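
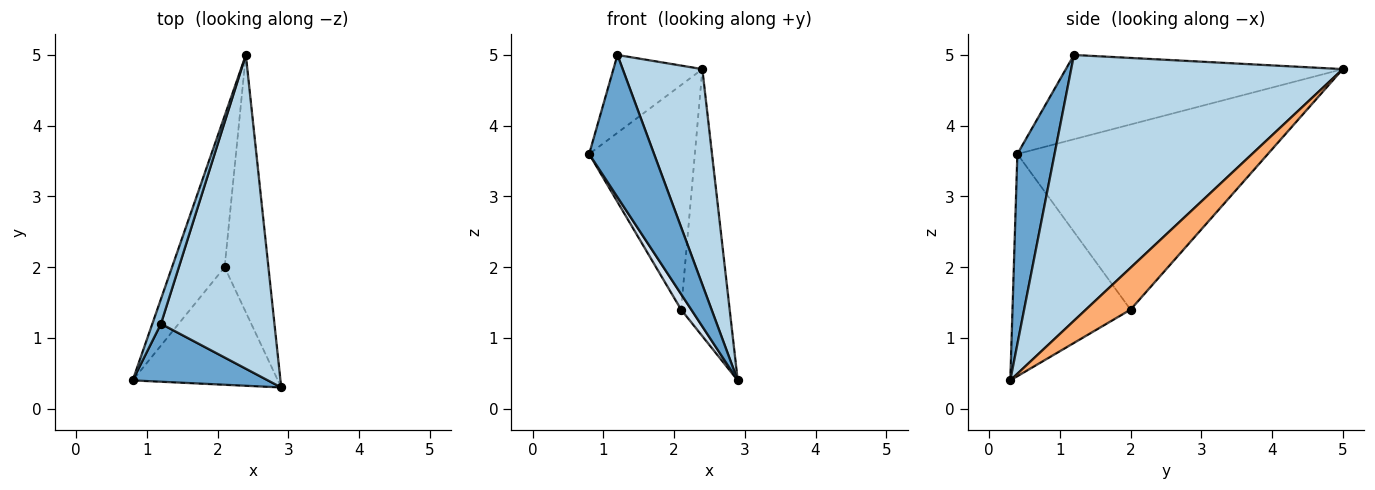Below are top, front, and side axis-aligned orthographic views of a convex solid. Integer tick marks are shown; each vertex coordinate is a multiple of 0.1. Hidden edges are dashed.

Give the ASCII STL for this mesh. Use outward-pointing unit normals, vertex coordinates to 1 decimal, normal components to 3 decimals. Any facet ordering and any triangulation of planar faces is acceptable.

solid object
 facet normal 0.469 -0.818 0.333
  outer loop
   vertex 1.2 1.2 5.0
   vertex 0.8 0.4 3.6
   vertex 2.9 0.3 0.4
  endloop
 endfacet
 facet normal -0.948 0.304 0.097
  outer loop
   vertex 1.2 1.2 5.0
   vertex 2.4 5.0 4.8
   vertex 0.8 0.4 3.6
  endloop
 endfacet
 facet normal 0.888 -0.260 0.379
  outer loop
   vertex 1.2 1.2 5.0
   vertex 2.9 0.3 0.4
   vertex 2.4 5.0 4.8
  endloop
 endfacet
 facet normal -0.835 -0.072 -0.546
  outer loop
   vertex 2.1 2.0 1.4
   vertex 2.9 0.3 0.4
   vertex 0.8 0.4 3.6
  endloop
 endfacet
 facet normal -0.891 0.376 -0.253
  outer loop
   vertex 2.1 2.0 1.4
   vertex 0.8 0.4 3.6
   vertex 2.4 5.0 4.8
  endloop
 endfacet
 facet normal 0.553 0.600 -0.578
  outer loop
   vertex 2.1 2.0 1.4
   vertex 2.4 5.0 4.8
   vertex 2.9 0.3 0.4
  endloop
 endfacet
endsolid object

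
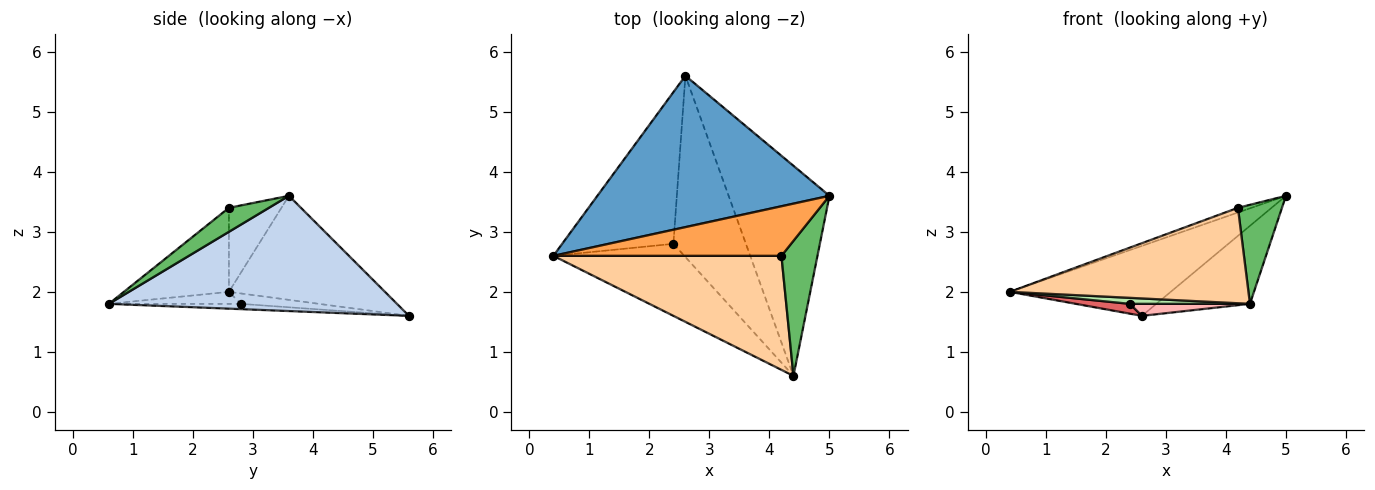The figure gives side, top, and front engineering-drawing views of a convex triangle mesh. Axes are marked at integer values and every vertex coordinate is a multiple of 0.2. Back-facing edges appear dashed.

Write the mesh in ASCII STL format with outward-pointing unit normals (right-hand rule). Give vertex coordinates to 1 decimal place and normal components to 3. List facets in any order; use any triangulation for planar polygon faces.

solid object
 facet normal -0.377 0.389 0.841
  outer loop
   vertex 2.6 5.6 1.6
   vertex 0.4 2.6 2.0
   vertex 5.0 3.6 3.6
  endloop
 endfacet
 facet normal 0.731 0.238 -0.640
  outer loop
   vertex 2.6 5.6 1.6
   vertex 5.0 3.6 3.6
   vertex 4.4 0.6 1.8
  endloop
 endfacet
 facet normal -0.344 0.089 0.935
  outer loop
   vertex 4.2 2.6 3.4
   vertex 5.0 3.6 3.6
   vertex 0.4 2.6 2.0
  endloop
 endfacet
 facet normal -0.272 -0.618 0.738
  outer loop
   vertex 4.2 2.6 3.4
   vertex 0.4 2.6 2.0
   vertex 4.4 0.6 1.8
  endloop
 endfacet
 facet normal 0.474 -0.521 0.710
  outer loop
   vertex 4.2 2.6 3.4
   vertex 4.4 0.6 1.8
   vertex 5.0 3.6 3.6
  endloop
 endfacet
 facet normal -0.091 -0.083 -0.992
  outer loop
   vertex 2.4 2.8 1.8
   vertex 4.4 0.6 1.8
   vertex 0.4 2.6 2.0
  endloop
 endfacet
 facet normal -0.093 -0.064 -0.994
  outer loop
   vertex 2.4 2.8 1.8
   vertex 0.4 2.6 2.0
   vertex 2.6 5.6 1.6
  endloop
 endfacet
 facet normal -0.072 -0.066 -0.995
  outer loop
   vertex 2.4 2.8 1.8
   vertex 2.6 5.6 1.6
   vertex 4.4 0.6 1.8
  endloop
 endfacet
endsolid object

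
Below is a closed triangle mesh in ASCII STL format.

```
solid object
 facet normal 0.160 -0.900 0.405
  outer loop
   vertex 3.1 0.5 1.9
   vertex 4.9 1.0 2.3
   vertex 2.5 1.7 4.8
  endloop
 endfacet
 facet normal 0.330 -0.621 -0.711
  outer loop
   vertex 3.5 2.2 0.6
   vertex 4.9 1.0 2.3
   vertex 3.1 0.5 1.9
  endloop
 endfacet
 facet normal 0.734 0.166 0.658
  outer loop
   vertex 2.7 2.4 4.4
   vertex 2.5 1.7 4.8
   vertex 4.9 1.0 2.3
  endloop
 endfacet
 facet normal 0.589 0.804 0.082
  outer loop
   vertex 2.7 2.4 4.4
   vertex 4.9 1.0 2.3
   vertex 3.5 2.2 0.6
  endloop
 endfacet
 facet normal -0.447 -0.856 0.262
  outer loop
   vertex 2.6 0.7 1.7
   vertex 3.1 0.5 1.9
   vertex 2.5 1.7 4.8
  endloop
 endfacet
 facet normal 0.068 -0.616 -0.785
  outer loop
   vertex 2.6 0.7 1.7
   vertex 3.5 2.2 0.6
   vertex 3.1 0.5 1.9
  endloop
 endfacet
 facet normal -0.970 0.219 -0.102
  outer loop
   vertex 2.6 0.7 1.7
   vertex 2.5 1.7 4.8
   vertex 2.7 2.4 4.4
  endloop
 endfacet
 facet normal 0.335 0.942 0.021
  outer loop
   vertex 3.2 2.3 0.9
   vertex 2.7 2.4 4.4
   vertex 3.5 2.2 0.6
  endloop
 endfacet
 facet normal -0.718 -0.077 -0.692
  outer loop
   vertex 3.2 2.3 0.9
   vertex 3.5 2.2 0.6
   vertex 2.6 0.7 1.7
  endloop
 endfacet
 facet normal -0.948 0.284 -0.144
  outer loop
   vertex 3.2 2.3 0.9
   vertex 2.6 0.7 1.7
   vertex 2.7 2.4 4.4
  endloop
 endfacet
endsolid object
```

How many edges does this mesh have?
15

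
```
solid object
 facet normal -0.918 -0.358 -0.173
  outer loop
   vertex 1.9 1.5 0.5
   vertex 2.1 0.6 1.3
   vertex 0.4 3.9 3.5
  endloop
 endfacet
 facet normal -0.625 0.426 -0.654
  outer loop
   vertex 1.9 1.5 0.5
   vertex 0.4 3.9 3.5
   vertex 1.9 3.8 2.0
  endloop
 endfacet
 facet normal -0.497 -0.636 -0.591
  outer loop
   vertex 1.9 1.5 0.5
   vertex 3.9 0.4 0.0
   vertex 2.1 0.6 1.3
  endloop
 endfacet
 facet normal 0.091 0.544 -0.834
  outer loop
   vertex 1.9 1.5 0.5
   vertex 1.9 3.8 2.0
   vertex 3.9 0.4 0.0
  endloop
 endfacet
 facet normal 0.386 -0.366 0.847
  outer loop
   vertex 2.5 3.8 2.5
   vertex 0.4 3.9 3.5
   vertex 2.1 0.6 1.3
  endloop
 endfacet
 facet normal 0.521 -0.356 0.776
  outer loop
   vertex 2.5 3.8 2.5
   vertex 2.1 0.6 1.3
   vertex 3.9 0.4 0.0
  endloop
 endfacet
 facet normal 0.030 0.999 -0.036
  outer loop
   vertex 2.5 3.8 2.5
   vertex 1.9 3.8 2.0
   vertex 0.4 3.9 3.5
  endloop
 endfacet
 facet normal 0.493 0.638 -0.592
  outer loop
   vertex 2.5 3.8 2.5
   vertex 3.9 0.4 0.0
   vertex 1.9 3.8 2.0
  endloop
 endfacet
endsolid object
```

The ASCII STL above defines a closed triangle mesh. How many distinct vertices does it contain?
6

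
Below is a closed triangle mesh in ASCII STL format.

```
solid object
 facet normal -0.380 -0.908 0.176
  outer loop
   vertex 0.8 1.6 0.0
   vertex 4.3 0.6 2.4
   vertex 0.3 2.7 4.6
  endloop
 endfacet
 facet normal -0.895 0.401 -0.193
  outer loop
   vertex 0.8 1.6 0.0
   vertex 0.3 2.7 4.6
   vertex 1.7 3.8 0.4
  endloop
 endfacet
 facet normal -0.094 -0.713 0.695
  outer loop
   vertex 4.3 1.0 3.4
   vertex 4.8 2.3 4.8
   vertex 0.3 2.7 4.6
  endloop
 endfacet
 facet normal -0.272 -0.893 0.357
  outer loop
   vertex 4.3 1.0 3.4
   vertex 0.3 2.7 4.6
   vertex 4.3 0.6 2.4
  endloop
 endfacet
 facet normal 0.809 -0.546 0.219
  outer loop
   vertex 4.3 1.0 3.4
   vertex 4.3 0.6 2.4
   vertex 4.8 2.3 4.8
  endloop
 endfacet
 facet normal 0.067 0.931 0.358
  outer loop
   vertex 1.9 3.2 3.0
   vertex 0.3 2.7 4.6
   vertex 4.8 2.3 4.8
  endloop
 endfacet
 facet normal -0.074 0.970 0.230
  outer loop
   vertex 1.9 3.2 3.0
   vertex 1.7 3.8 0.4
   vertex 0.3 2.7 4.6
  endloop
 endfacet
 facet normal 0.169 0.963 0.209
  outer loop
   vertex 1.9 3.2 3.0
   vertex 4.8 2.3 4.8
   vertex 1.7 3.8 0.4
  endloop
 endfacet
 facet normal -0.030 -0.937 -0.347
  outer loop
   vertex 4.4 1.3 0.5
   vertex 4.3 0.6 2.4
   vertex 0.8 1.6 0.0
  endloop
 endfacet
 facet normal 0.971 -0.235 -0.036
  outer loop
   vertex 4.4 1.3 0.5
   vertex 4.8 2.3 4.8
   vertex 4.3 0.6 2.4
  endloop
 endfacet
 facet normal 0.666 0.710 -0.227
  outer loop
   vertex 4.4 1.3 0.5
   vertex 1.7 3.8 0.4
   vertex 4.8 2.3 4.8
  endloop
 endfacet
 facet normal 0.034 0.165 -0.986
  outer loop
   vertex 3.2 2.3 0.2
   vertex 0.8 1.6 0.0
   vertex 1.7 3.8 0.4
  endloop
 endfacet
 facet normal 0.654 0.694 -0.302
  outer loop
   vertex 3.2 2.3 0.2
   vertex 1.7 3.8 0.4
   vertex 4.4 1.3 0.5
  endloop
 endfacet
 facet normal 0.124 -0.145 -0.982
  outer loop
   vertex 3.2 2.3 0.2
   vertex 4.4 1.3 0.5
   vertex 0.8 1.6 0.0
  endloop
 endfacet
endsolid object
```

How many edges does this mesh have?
21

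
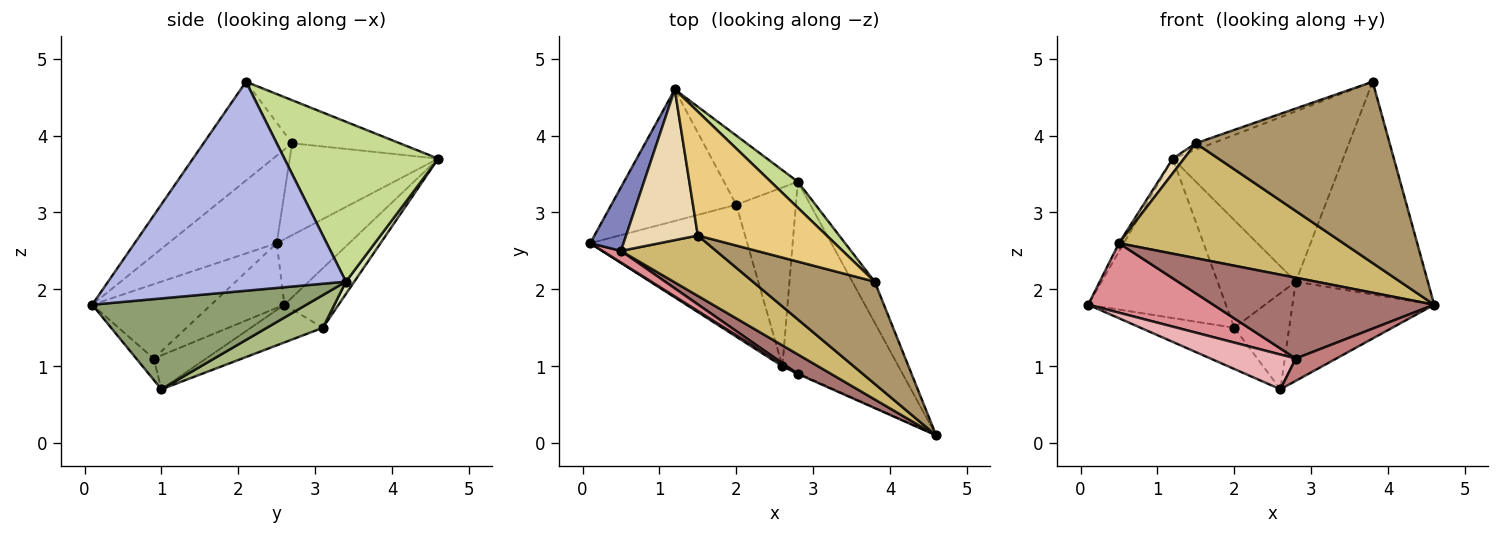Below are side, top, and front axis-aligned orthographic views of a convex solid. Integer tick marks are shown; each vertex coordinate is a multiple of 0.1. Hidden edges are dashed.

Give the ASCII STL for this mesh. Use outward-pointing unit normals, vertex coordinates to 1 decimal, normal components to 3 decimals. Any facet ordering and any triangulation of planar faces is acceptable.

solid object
 facet normal -0.290 0.738 -0.609
  outer loop
   vertex 2.0 3.1 1.5
   vertex 0.1 2.6 1.8
   vertex 1.2 4.6 3.7
  endloop
 endfacet
 facet normal -0.890 0.060 0.452
  outer loop
   vertex 0.5 2.5 2.6
   vertex 1.2 4.6 3.7
   vertex 0.1 2.6 1.8
  endloop
 endfacet
 facet normal -0.223 0.291 -0.930
  outer loop
   vertex 2.6 1.0 0.7
   vertex 0.1 2.6 1.8
   vertex 2.0 3.1 1.5
  endloop
 endfacet
 facet normal 0.870 0.483 -0.093
  outer loop
   vertex 2.8 3.4 2.1
   vertex 3.8 2.1 4.7
   vertex 4.6 0.1 1.8
  endloop
 endfacet
 facet normal 0.571 0.378 -0.729
  outer loop
   vertex 2.8 3.4 2.1
   vertex 4.6 0.1 1.8
   vertex 2.6 1.0 0.7
  endloop
 endfacet
 facet normal 0.435 0.426 -0.793
  outer loop
   vertex 2.8 3.4 2.1
   vertex 2.6 1.0 0.7
   vertex 2.0 3.1 1.5
  endloop
 endfacet
 facet normal 0.666 0.738 0.113
  outer loop
   vertex 2.8 3.4 2.1
   vertex 1.2 4.6 3.7
   vertex 3.8 2.1 4.7
  endloop
 endfacet
 facet normal 0.090 0.838 -0.539
  outer loop
   vertex 2.8 3.4 2.1
   vertex 2.0 3.1 1.5
   vertex 1.2 4.6 3.7
  endloop
 endfacet
 facet normal -0.370 -0.809 0.456
  outer loop
   vertex 1.5 2.7 3.9
   vertex 4.6 0.1 1.8
   vertex 3.8 2.1 4.7
  endloop
 endfacet
 facet normal -0.393 -0.814 0.428
  outer loop
   vertex 1.5 2.7 3.9
   vertex 0.5 2.5 2.6
   vertex 4.6 0.1 1.8
  endloop
 endfacet
 facet normal -0.317 0.050 0.947
  outer loop
   vertex 1.5 2.7 3.9
   vertex 3.8 2.1 4.7
   vertex 1.2 4.6 3.7
  endloop
 endfacet
 facet normal -0.787 -0.060 0.614
  outer loop
   vertex 1.5 2.7 3.9
   vertex 1.2 4.6 3.7
   vertex 0.5 2.5 2.6
  endloop
 endfacet
 facet normal -0.464 -0.861 0.208
  outer loop
   vertex 2.8 0.9 1.1
   vertex 4.6 0.1 1.8
   vertex 0.5 2.5 2.6
  endloop
 endfacet
 facet normal -0.396 -0.918 -0.032
  outer loop
   vertex 2.8 0.9 1.1
   vertex 2.6 1.0 0.7
   vertex 4.6 0.1 1.8
  endloop
 endfacet
 facet normal -0.500 -0.854 0.143
  outer loop
   vertex 2.8 0.9 1.1
   vertex 0.5 2.5 2.6
   vertex 0.1 2.6 1.8
  endloop
 endfacet
 facet normal -0.523 -0.851 0.049
  outer loop
   vertex 2.8 0.9 1.1
   vertex 0.1 2.6 1.8
   vertex 2.6 1.0 0.7
  endloop
 endfacet
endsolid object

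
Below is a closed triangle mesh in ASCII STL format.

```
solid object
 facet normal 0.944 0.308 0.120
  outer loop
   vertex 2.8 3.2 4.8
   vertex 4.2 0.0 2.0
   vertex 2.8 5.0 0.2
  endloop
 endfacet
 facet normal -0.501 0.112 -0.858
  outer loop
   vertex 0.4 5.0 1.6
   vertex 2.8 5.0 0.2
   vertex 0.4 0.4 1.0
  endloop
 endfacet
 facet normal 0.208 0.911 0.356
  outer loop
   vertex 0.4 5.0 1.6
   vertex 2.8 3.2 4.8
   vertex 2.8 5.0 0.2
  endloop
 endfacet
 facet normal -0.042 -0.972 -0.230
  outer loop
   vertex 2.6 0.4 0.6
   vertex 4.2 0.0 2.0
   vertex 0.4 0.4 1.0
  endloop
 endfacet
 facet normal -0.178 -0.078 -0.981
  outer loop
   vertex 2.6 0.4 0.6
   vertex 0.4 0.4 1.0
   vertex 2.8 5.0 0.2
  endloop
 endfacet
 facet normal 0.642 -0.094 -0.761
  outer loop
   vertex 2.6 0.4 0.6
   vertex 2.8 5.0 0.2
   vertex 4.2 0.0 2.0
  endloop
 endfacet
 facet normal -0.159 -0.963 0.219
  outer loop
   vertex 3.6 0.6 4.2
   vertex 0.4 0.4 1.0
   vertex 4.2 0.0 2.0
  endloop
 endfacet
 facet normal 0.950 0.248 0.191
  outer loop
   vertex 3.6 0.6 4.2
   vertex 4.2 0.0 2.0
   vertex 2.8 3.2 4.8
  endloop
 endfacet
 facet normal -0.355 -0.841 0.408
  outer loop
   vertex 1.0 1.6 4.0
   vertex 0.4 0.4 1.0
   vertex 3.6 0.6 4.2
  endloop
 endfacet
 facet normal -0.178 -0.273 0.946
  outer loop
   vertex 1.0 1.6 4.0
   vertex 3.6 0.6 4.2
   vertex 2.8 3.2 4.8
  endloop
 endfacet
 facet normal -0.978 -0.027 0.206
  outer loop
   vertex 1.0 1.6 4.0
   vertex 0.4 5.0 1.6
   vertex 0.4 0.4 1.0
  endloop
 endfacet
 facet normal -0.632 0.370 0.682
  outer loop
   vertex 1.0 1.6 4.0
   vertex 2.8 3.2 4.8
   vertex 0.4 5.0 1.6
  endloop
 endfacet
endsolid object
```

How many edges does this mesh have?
18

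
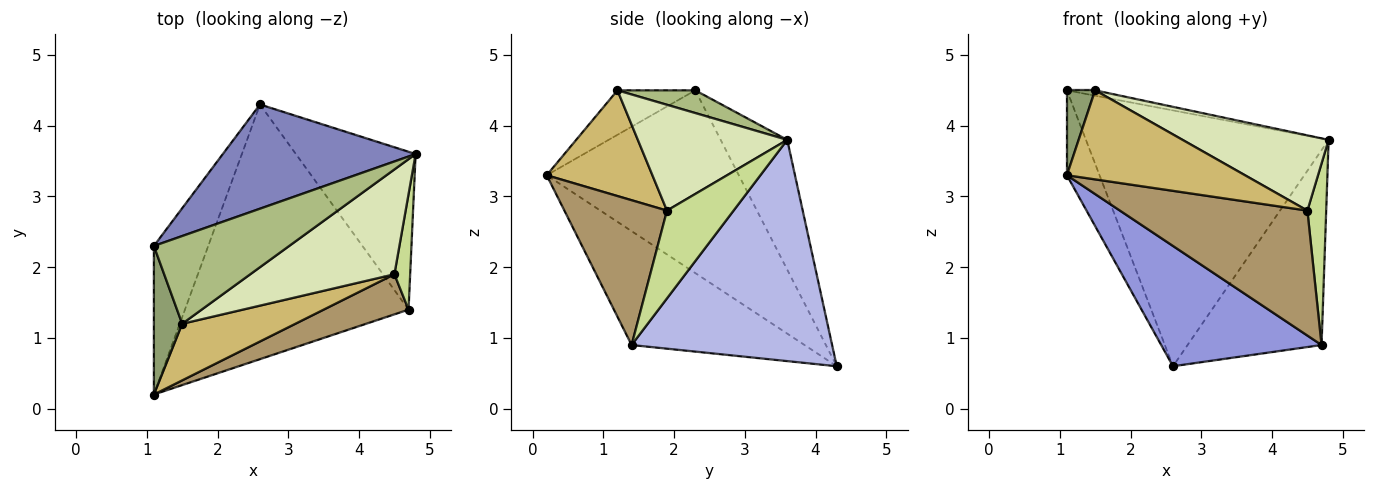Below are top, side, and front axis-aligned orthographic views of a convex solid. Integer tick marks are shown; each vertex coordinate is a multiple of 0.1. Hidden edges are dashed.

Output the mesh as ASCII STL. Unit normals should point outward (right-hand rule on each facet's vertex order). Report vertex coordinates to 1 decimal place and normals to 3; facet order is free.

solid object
 facet normal -0.946 0.161 -0.281
  outer loop
   vertex 1.1 2.3 4.5
   vertex 2.6 4.3 0.6
   vertex 1.1 0.2 3.3
  endloop
 endfacet
 facet normal -0.246 0.898 0.366
  outer loop
   vertex 1.1 2.3 4.5
   vertex 4.8 3.6 3.8
   vertex 2.6 4.3 0.6
  endloop
 endfacet
 facet normal -0.418 -0.388 -0.821
  outer loop
   vertex 4.7 1.4 0.9
   vertex 1.1 0.2 3.3
   vertex 2.6 4.3 0.6
  endloop
 endfacet
 facet normal 0.758 0.507 -0.410
  outer loop
   vertex 4.7 1.4 0.9
   vertex 2.6 4.3 0.6
   vertex 4.8 3.6 3.8
  endloop
 endfacet
 facet normal -0.807 -0.293 0.513
  outer loop
   vertex 1.5 1.2 4.5
   vertex 1.1 2.3 4.5
   vertex 1.1 0.2 3.3
  endloop
 endfacet
 facet normal 0.165 0.060 0.984
  outer loop
   vertex 1.5 1.2 4.5
   vertex 4.8 3.6 3.8
   vertex 1.1 2.3 4.5
  endloop
 endfacet
 facet normal 0.948 -0.267 0.170
  outer loop
   vertex 4.5 1.9 2.8
   vertex 4.7 1.4 0.9
   vertex 4.8 3.6 3.8
  endloop
 endfacet
 facet normal 0.512 -0.501 0.698
  outer loop
   vertex 4.5 1.9 2.8
   vertex 4.8 3.6 3.8
   vertex 1.5 1.2 4.5
  endloop
 endfacet
 facet normal 0.462 -0.844 0.271
  outer loop
   vertex 4.5 1.9 2.8
   vertex 1.1 0.2 3.3
   vertex 4.7 1.4 0.9
  endloop
 endfacet
 facet normal 0.448 -0.755 0.480
  outer loop
   vertex 4.5 1.9 2.8
   vertex 1.5 1.2 4.5
   vertex 1.1 0.2 3.3
  endloop
 endfacet
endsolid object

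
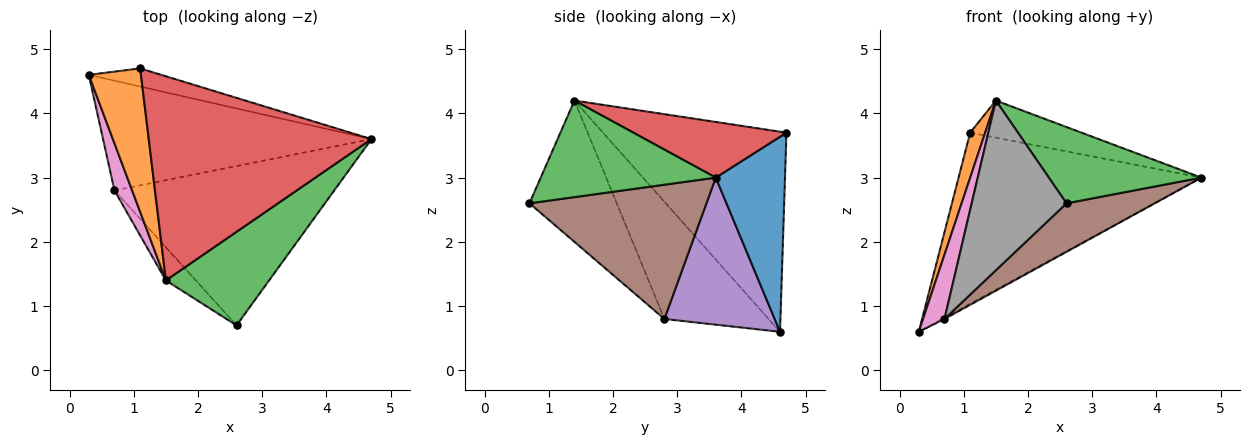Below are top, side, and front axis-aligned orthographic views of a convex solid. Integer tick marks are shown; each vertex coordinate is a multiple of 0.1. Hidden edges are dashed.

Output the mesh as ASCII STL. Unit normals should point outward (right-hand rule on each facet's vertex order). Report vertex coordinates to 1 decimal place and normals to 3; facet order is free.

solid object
 facet normal 0.273 0.957 -0.101
  outer loop
   vertex 1.1 4.7 3.7
   vertex 4.7 3.6 3.0
   vertex 0.3 4.6 0.6
  endloop
 endfacet
 facet normal -0.965 -0.079 0.251
  outer loop
   vertex 1.5 1.4 4.2
   vertex 1.1 4.7 3.7
   vertex 0.3 4.6 0.6
  endloop
 endfacet
 facet normal 0.587 -0.512 0.627
  outer loop
   vertex 1.5 1.4 4.2
   vertex 2.6 0.7 2.6
   vertex 4.7 3.6 3.0
  endloop
 endfacet
 facet normal 0.239 0.174 0.955
  outer loop
   vertex 1.5 1.4 4.2
   vertex 4.7 3.6 3.0
   vertex 1.1 4.7 3.7
  endloop
 endfacet
 facet normal 0.480 0.009 -0.877
  outer loop
   vertex 0.7 2.8 0.8
   vertex 0.3 4.6 0.6
   vertex 4.7 3.6 3.0
  endloop
 endfacet
 facet normal 0.505 -0.251 -0.826
  outer loop
   vertex 0.7 2.8 0.8
   vertex 4.7 3.6 3.0
   vertex 2.6 0.7 2.6
  endloop
 endfacet
 facet normal -0.969 -0.199 0.146
  outer loop
   vertex 0.7 2.8 0.8
   vertex 1.5 1.4 4.2
   vertex 0.3 4.6 0.6
  endloop
 endfacet
 facet normal -0.670 -0.728 -0.142
  outer loop
   vertex 0.7 2.8 0.8
   vertex 2.6 0.7 2.6
   vertex 1.5 1.4 4.2
  endloop
 endfacet
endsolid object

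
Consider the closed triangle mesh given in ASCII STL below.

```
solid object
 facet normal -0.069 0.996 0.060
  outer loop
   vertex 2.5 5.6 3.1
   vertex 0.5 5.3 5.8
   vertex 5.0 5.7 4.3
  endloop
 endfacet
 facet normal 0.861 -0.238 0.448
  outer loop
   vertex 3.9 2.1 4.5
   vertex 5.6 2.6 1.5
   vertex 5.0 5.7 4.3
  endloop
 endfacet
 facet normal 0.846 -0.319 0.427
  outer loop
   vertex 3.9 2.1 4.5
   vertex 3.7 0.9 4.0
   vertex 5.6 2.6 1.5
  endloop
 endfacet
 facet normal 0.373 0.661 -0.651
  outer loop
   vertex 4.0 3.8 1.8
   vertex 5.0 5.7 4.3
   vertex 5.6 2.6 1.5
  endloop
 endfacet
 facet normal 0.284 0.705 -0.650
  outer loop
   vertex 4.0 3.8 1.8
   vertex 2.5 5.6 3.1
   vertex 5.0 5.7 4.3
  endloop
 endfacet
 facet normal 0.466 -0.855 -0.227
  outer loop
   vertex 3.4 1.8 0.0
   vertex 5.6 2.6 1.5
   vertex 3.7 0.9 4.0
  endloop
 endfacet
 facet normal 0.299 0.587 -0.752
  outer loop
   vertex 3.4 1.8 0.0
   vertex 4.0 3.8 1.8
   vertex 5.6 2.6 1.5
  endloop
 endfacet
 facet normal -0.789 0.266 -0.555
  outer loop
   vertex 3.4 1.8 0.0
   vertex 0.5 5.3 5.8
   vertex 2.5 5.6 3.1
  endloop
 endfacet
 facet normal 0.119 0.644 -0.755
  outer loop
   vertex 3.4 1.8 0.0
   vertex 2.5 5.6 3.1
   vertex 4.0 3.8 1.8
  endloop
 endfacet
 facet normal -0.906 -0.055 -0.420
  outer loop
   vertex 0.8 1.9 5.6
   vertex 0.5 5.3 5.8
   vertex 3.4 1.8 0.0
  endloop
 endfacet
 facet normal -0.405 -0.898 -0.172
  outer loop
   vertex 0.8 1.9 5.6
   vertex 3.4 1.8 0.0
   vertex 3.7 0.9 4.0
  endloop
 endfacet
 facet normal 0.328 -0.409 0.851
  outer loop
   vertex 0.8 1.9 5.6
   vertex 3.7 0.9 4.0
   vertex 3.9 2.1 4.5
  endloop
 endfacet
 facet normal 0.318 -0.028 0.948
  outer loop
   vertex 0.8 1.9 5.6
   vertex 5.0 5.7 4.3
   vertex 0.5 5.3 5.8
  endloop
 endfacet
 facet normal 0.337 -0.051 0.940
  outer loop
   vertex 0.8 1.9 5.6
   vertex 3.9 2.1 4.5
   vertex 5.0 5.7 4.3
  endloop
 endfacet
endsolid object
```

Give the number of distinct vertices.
9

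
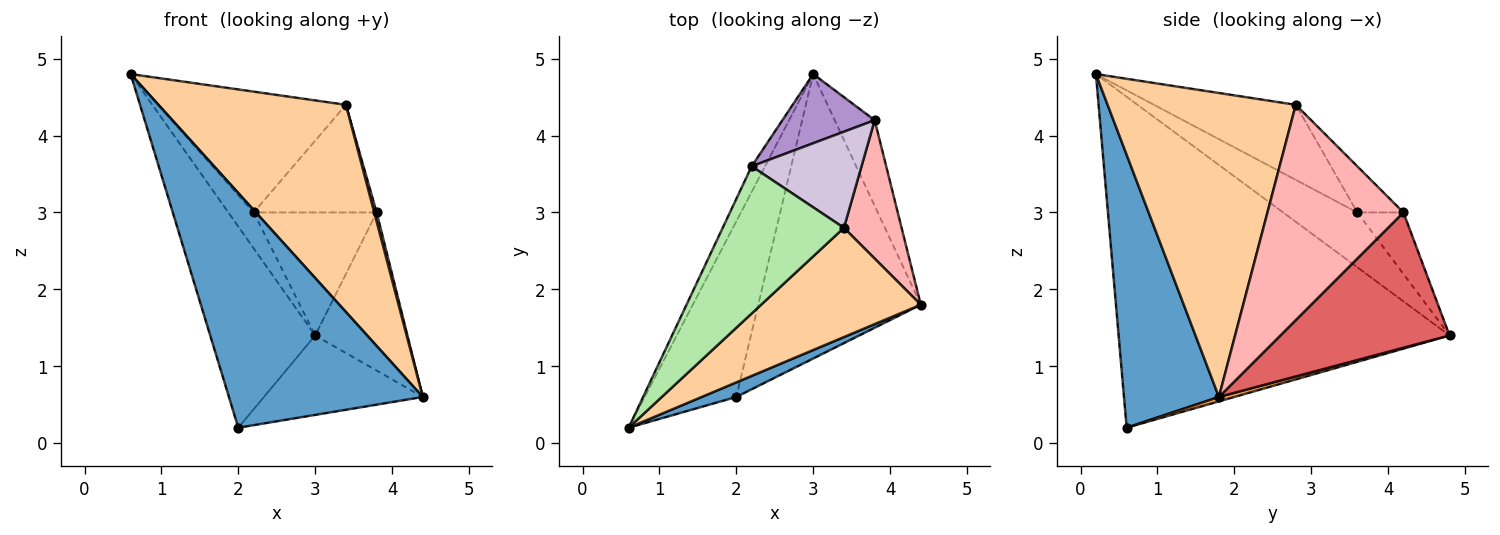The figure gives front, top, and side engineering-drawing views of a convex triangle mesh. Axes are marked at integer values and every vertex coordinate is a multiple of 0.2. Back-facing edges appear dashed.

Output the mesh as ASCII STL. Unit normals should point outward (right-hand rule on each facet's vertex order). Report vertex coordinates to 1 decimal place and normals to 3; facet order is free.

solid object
 facet normal 0.439 -0.897 0.056
  outer loop
   vertex 2.0 0.6 0.2
   vertex 4.4 1.8 0.6
   vertex 0.6 0.2 4.8
  endloop
 endfacet
 facet normal -0.922 0.292 -0.255
  outer loop
   vertex 2.0 0.6 0.2
   vertex 0.6 0.2 4.8
   vertex 3.0 4.8 1.4
  endloop
 endfacet
 facet normal 0.026 0.269 -0.963
  outer loop
   vertex 2.0 0.6 0.2
   vertex 3.0 4.8 1.4
   vertex 4.4 1.8 0.6
  endloop
 endfacet
 facet normal 0.664 -0.661 0.349
  outer loop
   vertex 3.4 2.8 4.4
   vertex 0.6 0.2 4.8
   vertex 4.4 1.8 0.6
  endloop
 endfacet
 facet normal -0.922 0.315 -0.225
  outer loop
   vertex 2.2 3.6 3.0
   vertex 3.0 4.8 1.4
   vertex 0.6 0.2 4.8
  endloop
 endfacet
 facet normal -0.432 0.572 0.697
  outer loop
   vertex 2.2 3.6 3.0
   vertex 0.6 0.2 4.8
   vertex 3.4 2.8 4.4
  endloop
 endfacet
 facet normal 0.850 0.464 -0.251
  outer loop
   vertex 3.8 4.2 3.0
   vertex 4.4 1.8 0.6
   vertex 3.0 4.8 1.4
  endloop
 endfacet
 facet normal 0.966 -0.017 0.259
  outer loop
   vertex 3.8 4.2 3.0
   vertex 3.4 2.8 4.4
   vertex 4.4 1.8 0.6
  endloop
 endfacet
 facet normal -0.311 0.828 0.466
  outer loop
   vertex 3.8 4.2 3.0
   vertex 3.0 4.8 1.4
   vertex 2.2 3.6 3.0
  endloop
 endfacet
 facet normal -0.269 0.718 0.641
  outer loop
   vertex 3.8 4.2 3.0
   vertex 2.2 3.6 3.0
   vertex 3.4 2.8 4.4
  endloop
 endfacet
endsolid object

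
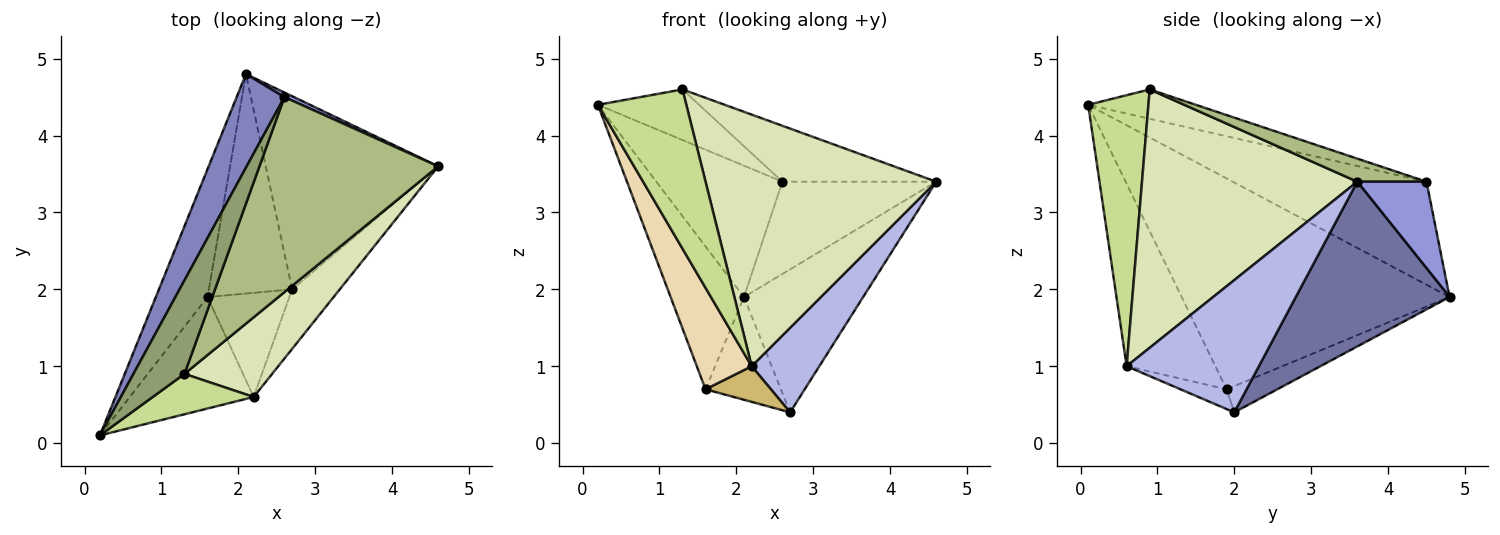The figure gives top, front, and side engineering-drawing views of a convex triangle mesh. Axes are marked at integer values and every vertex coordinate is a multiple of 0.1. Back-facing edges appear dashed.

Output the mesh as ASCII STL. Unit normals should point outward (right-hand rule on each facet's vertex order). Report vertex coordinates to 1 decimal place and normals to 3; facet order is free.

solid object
 facet normal 0.609 0.472 -0.637
  outer loop
   vertex 2.7 2.0 0.4
   vertex 2.1 4.8 1.9
   vertex 4.6 3.6 3.4
  endloop
 endfacet
 facet normal -0.781 0.508 0.362
  outer loop
   vertex 2.6 4.5 3.4
   vertex 2.1 4.8 1.9
   vertex 0.2 0.1 4.4
  endloop
 endfacet
 facet normal 0.410 0.911 0.046
  outer loop
   vertex 2.6 4.5 3.4
   vertex 4.6 3.6 3.4
   vertex 2.1 4.8 1.9
  endloop
 endfacet
 facet normal 0.848 -0.434 -0.306
  outer loop
   vertex 2.2 0.6 1.0
   vertex 2.7 2.0 0.4
   vertex 4.6 3.6 3.4
  endloop
 endfacet
 facet normal -0.452 0.425 0.785
  outer loop
   vertex 1.3 0.9 4.6
   vertex 2.6 4.5 3.4
   vertex 0.2 0.1 4.4
  endloop
 endfacet
 facet normal 0.123 0.274 0.954
  outer loop
   vertex 1.3 0.9 4.6
   vertex 4.6 3.6 3.4
   vertex 2.6 4.5 3.4
  endloop
 endfacet
 facet normal 0.551 -0.809 0.205
  outer loop
   vertex 1.3 0.9 4.6
   vertex 0.2 0.1 4.4
   vertex 2.2 0.6 1.0
  endloop
 endfacet
 facet normal 0.665 -0.712 0.226
  outer loop
   vertex 1.3 0.9 4.6
   vertex 2.2 0.6 1.0
   vertex 4.6 3.6 3.4
  endloop
 endfacet
 facet normal -0.275 0.408 -0.871
  outer loop
   vertex 1.6 1.9 0.7
   vertex 2.1 4.8 1.9
   vertex 2.7 2.0 0.4
  endloop
 endfacet
 facet normal -0.223 -0.316 -0.922
  outer loop
   vertex 1.6 1.9 0.7
   vertex 2.7 2.0 0.4
   vertex 2.2 0.6 1.0
  endloop
 endfacet
 facet normal -0.939 0.257 -0.230
  outer loop
   vertex 1.6 1.9 0.7
   vertex 0.2 0.1 4.4
   vertex 2.1 4.8 1.9
  endloop
 endfacet
 facet normal -0.737 -0.455 -0.500
  outer loop
   vertex 1.6 1.9 0.7
   vertex 2.2 0.6 1.0
   vertex 0.2 0.1 4.4
  endloop
 endfacet
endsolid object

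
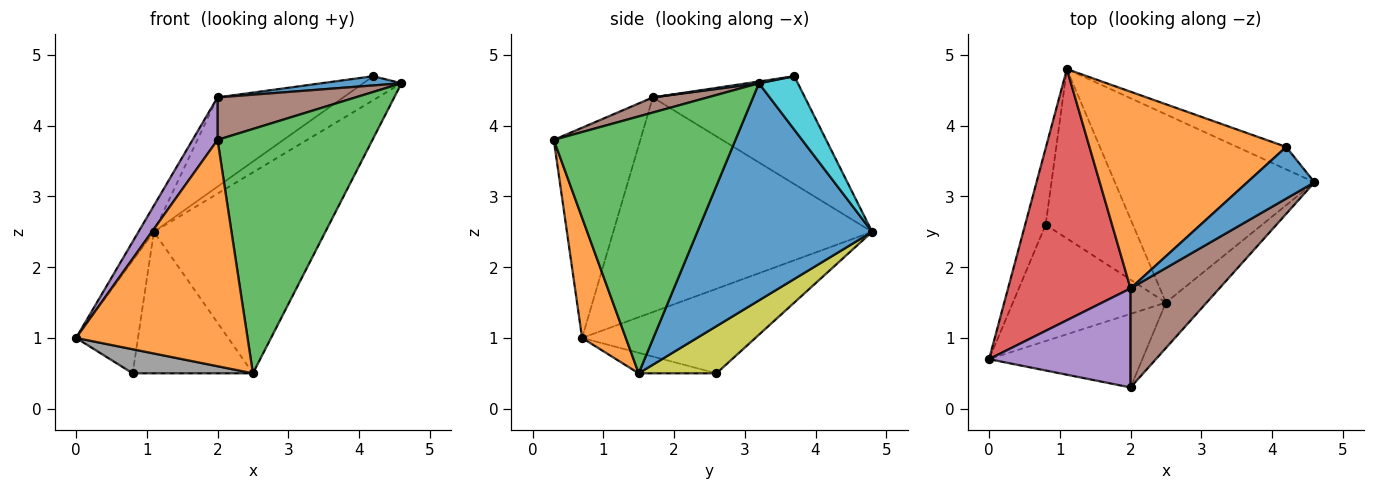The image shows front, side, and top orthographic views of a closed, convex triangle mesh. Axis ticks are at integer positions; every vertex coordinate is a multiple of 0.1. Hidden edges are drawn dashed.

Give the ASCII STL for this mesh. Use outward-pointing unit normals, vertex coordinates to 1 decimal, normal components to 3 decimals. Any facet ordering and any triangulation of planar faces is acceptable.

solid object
 facet normal 0.597 0.586 -0.549
  outer loop
   vertex 2.5 1.5 0.5
   vertex 1.1 4.8 2.5
   vertex 4.6 3.2 4.6
  endloop
 endfacet
 facet normal 0.236 -0.924 -0.300
  outer loop
   vertex 2.5 1.5 0.5
   vertex 2.0 0.3 3.8
   vertex 0.0 0.7 1.0
  endloop
 endfacet
 facet normal 0.755 -0.644 -0.120
  outer loop
   vertex 2.5 1.5 0.5
   vertex 4.6 3.2 4.6
   vertex 2.0 0.3 3.8
  endloop
 endfacet
 facet normal -0.867 0.052 0.495
  outer loop
   vertex 2.0 1.7 4.4
   vertex 1.1 4.8 2.5
   vertex 0.0 0.7 1.0
  endloop
 endfacet
 facet normal -0.807 -0.233 0.543
  outer loop
   vertex 2.0 1.7 4.4
   vertex 0.0 0.7 1.0
   vertex 2.0 0.3 3.8
  endloop
 endfacet
 facet normal 0.155 -0.389 0.908
  outer loop
   vertex 2.0 1.7 4.4
   vertex 2.0 0.3 3.8
   vertex 4.6 3.2 4.6
  endloop
 endfacet
 facet normal -0.918 0.328 -0.223
  outer loop
   vertex 0.8 2.6 0.5
   vertex 0.0 0.7 1.0
   vertex 1.1 4.8 2.5
  endloop
 endfacet
 facet normal -0.130 -0.201 -0.971
  outer loop
   vertex 0.8 2.6 0.5
   vertex 2.5 1.5 0.5
   vertex 0.0 0.7 1.0
  endloop
 endfacet
 facet normal 0.383 0.592 -0.709
  outer loop
   vertex 0.8 2.6 0.5
   vertex 1.1 4.8 2.5
   vertex 2.5 1.5 0.5
  endloop
 endfacet
 facet normal 0.597 0.587 -0.547
  outer loop
   vertex 4.2 3.7 4.7
   vertex 4.6 3.2 4.6
   vertex 1.1 4.8 2.5
  endloop
 endfacet
 facet normal 0.026 -0.176 0.984
  outer loop
   vertex 4.2 3.7 4.7
   vertex 2.0 1.7 4.4
   vertex 4.6 3.2 4.6
  endloop
 endfacet
 facet normal -0.447 0.370 0.815
  outer loop
   vertex 4.2 3.7 4.7
   vertex 1.1 4.8 2.5
   vertex 2.0 1.7 4.4
  endloop
 endfacet
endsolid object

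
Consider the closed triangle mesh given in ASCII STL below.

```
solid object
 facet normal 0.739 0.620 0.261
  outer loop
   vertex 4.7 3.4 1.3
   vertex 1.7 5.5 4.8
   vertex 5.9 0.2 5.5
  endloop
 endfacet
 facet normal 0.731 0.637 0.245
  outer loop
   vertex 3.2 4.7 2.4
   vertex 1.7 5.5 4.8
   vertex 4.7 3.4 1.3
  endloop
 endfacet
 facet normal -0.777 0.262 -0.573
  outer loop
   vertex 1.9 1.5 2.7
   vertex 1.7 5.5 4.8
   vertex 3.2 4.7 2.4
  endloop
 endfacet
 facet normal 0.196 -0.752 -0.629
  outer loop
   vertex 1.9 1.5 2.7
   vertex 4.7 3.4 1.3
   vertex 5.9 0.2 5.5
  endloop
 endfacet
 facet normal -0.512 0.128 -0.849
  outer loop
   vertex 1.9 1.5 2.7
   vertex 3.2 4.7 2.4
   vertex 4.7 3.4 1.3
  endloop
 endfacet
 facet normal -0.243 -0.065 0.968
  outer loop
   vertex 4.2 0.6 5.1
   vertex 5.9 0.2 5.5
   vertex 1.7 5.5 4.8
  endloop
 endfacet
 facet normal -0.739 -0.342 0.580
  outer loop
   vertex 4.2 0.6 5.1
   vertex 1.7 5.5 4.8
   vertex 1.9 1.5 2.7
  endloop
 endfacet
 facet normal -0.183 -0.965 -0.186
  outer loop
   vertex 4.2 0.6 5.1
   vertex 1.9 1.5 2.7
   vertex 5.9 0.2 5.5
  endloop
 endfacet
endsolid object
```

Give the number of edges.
12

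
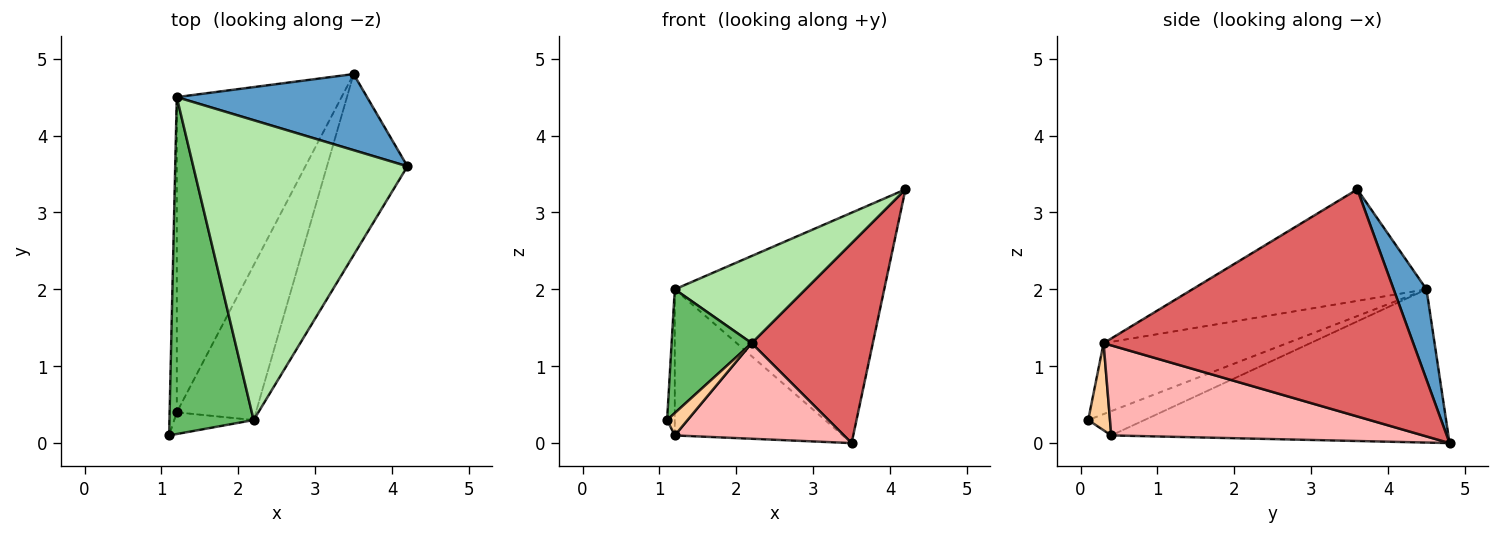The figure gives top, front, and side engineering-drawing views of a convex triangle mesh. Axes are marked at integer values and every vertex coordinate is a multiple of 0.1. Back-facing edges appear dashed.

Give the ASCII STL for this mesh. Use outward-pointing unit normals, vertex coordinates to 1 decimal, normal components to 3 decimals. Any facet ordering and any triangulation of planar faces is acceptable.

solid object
 facet normal 0.147 0.939 0.310
  outer loop
   vertex 1.2 4.5 2.0
   vertex 4.2 3.6 3.3
   vertex 3.5 4.8 0.0
  endloop
 endfacet
 facet normal -0.951 0.130 -0.281
  outer loop
   vertex 1.2 4.5 2.0
   vertex 1.2 0.4 0.1
   vertex 1.1 0.1 0.3
  endloop
 endfacet
 facet normal -0.645 0.321 -0.693
  outer loop
   vertex 1.2 4.5 2.0
   vertex 3.5 4.8 0.0
   vertex 1.2 0.4 0.1
  endloop
 endfacet
 facet normal 0.607 -0.571 -0.553
  outer loop
   vertex 2.2 0.3 1.3
   vertex 1.1 0.1 0.3
   vertex 1.2 0.4 0.1
  endloop
 endfacet
 facet normal -0.620 -0.270 0.736
  outer loop
   vertex 2.2 0.3 1.3
   vertex 1.2 4.5 2.0
   vertex 1.1 0.1 0.3
  endloop
 endfacet
 facet normal -0.447 -0.250 0.859
  outer loop
   vertex 2.2 0.3 1.3
   vertex 4.2 3.6 3.3
   vertex 1.2 4.5 2.0
  endloop
 endfacet
 facet normal 0.884 -0.346 -0.313
  outer loop
   vertex 2.2 0.3 1.3
   vertex 3.5 4.8 0.0
   vertex 4.2 3.6 3.3
  endloop
 endfacet
 facet normal 0.696 -0.378 -0.611
  outer loop
   vertex 2.2 0.3 1.3
   vertex 1.2 0.4 0.1
   vertex 3.5 4.8 0.0
  endloop
 endfacet
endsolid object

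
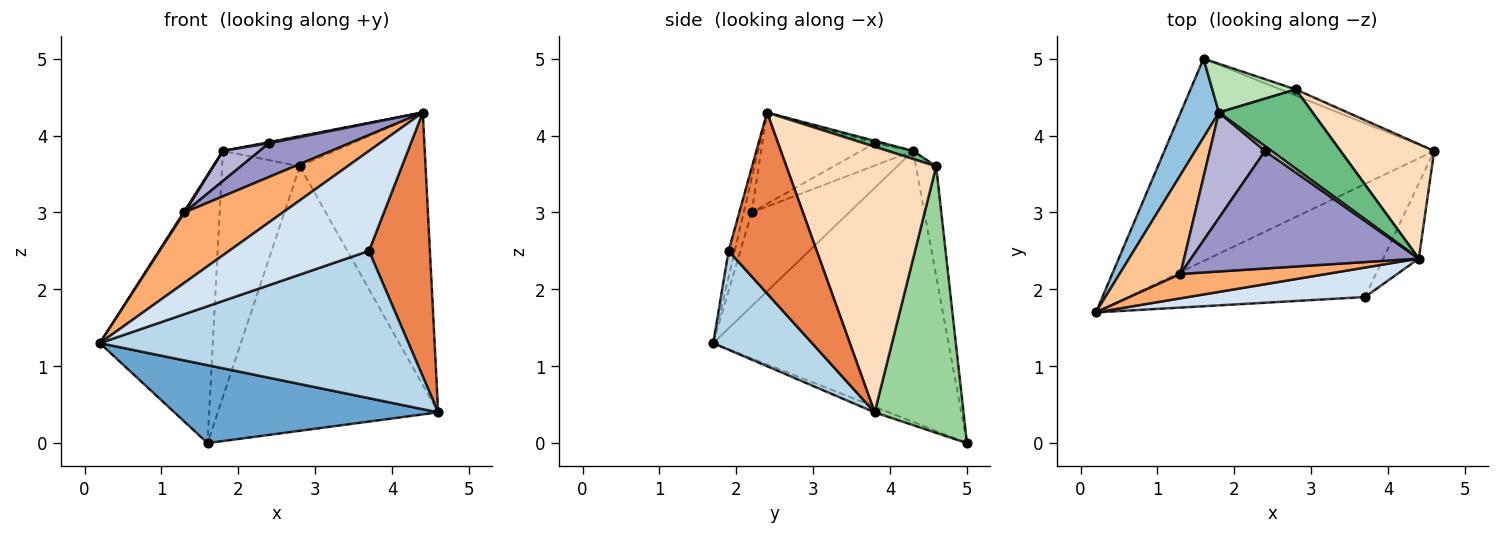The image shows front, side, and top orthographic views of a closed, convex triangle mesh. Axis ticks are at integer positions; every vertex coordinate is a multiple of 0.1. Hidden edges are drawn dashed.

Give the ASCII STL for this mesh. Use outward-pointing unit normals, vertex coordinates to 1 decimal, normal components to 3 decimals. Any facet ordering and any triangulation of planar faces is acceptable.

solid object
 facet normal -0.019 -0.359 -0.933
  outer loop
   vertex 1.6 5.0 0.0
   vertex 4.6 3.8 0.4
   vertex 0.2 1.7 1.3
  endloop
 endfacet
 facet normal -0.894 0.429 0.126
  outer loop
   vertex 1.8 4.3 3.8
   vertex 1.6 5.0 0.0
   vertex 0.2 1.7 1.3
  endloop
 endfacet
 facet normal 0.246 -0.769 -0.590
  outer loop
   vertex 3.7 1.9 2.5
   vertex 0.2 1.7 1.3
   vertex 4.6 3.8 0.4
  endloop
 endfacet
 facet normal -0.042 -0.958 0.283
  outer loop
   vertex 3.7 1.9 2.5
   vertex 4.4 2.4 4.3
   vertex 0.2 1.7 1.3
  endloop
 endfacet
 facet normal 0.812 -0.561 -0.160
  outer loop
   vertex 3.7 1.9 2.5
   vertex 4.6 3.8 0.4
   vertex 4.4 2.4 4.3
  endloop
 endfacet
 facet normal -0.076 -0.942 0.326
  outer loop
   vertex 1.3 2.2 3.0
   vertex 0.2 1.7 1.3
   vertex 4.4 2.4 4.3
  endloop
 endfacet
 facet normal -0.838 -0.008 0.545
  outer loop
   vertex 1.3 2.2 3.0
   vertex 1.8 4.3 3.8
   vertex 0.2 1.7 1.3
  endloop
 endfacet
 facet normal 0.739 0.621 0.261
  outer loop
   vertex 2.8 4.6 3.6
   vertex 4.4 2.4 4.3
   vertex 4.6 3.8 0.4
  endloop
 endfacet
 facet normal 0.080 0.355 0.932
  outer loop
   vertex 2.8 4.6 3.6
   vertex 1.8 4.3 3.8
   vertex 4.4 2.4 4.3
  endloop
 endfacet
 facet normal 0.374 0.927 -0.022
  outer loop
   vertex 2.8 4.6 3.6
   vertex 4.6 3.8 0.4
   vertex 1.6 5.0 0.0
  endloop
 endfacet
 facet normal -0.248 0.950 0.188
  outer loop
   vertex 2.8 4.6 3.6
   vertex 1.6 5.0 0.0
   vertex 1.8 4.3 3.8
  endloop
 endfacet
 facet normal -0.342 -0.228 0.912
  outer loop
   vertex 2.4 3.8 3.9
   vertex 4.4 2.4 4.3
   vertex 1.8 4.3 3.8
  endloop
 endfacet
 facet normal -0.360 -0.257 0.897
  outer loop
   vertex 2.4 3.8 3.9
   vertex 1.3 2.2 3.0
   vertex 4.4 2.4 4.3
  endloop
 endfacet
 facet normal -0.362 -0.255 0.896
  outer loop
   vertex 2.4 3.8 3.9
   vertex 1.8 4.3 3.8
   vertex 1.3 2.2 3.0
  endloop
 endfacet
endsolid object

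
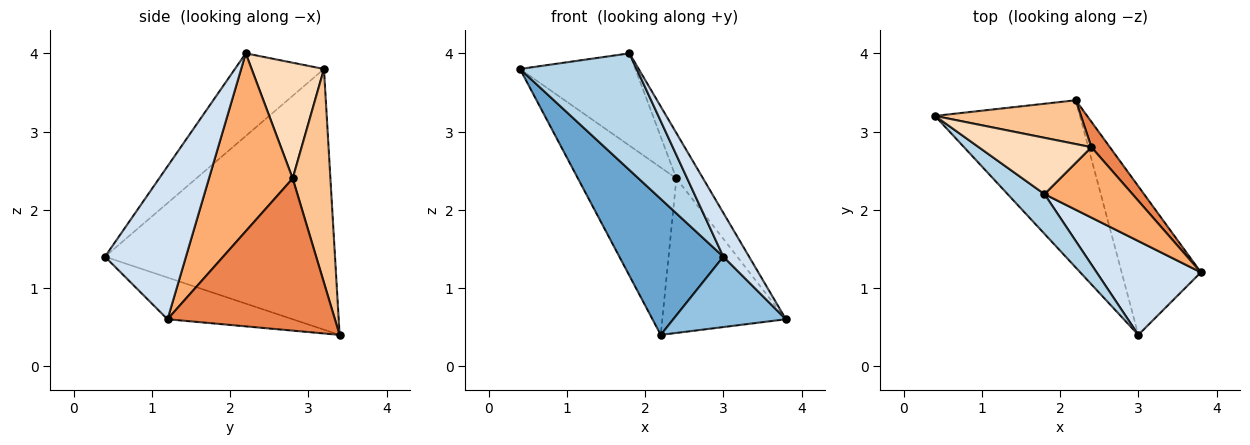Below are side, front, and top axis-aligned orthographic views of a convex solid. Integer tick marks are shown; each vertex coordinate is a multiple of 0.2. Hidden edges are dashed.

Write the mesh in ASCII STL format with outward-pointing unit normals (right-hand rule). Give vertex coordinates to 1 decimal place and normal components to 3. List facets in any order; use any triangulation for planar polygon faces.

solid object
 facet normal -0.813 -0.367 -0.452
  outer loop
   vertex 2.2 3.4 0.4
   vertex 3.0 0.4 1.4
   vertex 0.4 3.2 3.8
  endloop
 endfacet
 facet normal -0.430 -0.387 -0.816
  outer loop
   vertex 2.2 3.4 0.4
   vertex 3.8 1.2 0.6
   vertex 3.0 0.4 1.4
  endloop
 endfacet
 facet normal -0.585 -0.767 0.261
  outer loop
   vertex 1.8 2.2 4.0
   vertex 0.4 3.2 3.8
   vertex 3.0 0.4 1.4
  endloop
 endfacet
 facet normal 0.799 -0.254 0.545
  outer loop
   vertex 1.8 2.2 4.0
   vertex 3.0 0.4 1.4
   vertex 3.8 1.2 0.6
  endloop
 endfacet
 facet normal 0.801 0.591 0.097
  outer loop
   vertex 2.4 2.8 2.4
   vertex 3.8 1.2 0.6
   vertex 2.2 3.4 0.4
  endloop
 endfacet
 facet normal 0.862 0.275 0.426
  outer loop
   vertex 2.4 2.8 2.4
   vertex 1.8 2.2 4.0
   vertex 3.8 1.2 0.6
  endloop
 endfacet
 facet normal 0.348 0.907 0.237
  outer loop
   vertex 2.4 2.8 2.4
   vertex 2.2 3.4 0.4
   vertex 0.4 3.2 3.8
  endloop
 endfacet
 facet normal 0.472 0.753 0.459
  outer loop
   vertex 2.4 2.8 2.4
   vertex 0.4 3.2 3.8
   vertex 1.8 2.2 4.0
  endloop
 endfacet
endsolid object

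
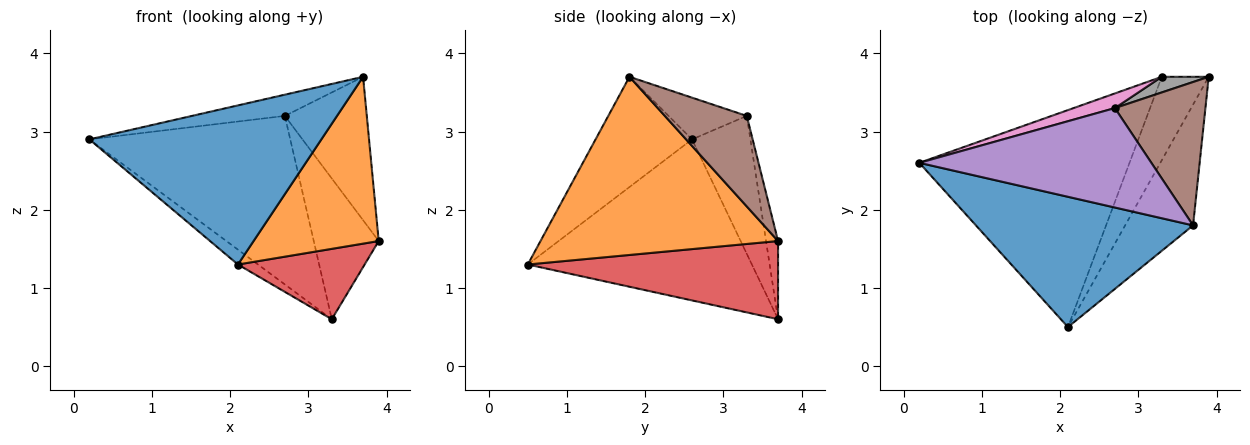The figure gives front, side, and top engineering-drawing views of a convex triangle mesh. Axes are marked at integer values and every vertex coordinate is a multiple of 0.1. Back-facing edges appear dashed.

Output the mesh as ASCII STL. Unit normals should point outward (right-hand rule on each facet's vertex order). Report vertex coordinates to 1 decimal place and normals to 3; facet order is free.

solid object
 facet normal -0.306 -0.737 0.603
  outer loop
   vertex 3.7 1.8 3.7
   vertex 0.2 2.6 2.9
   vertex 2.1 0.5 1.3
  endloop
 endfacet
 facet normal 0.838 -0.442 -0.320
  outer loop
   vertex 3.7 1.8 3.7
   vertex 2.1 0.5 1.3
   vertex 3.9 3.7 1.6
  endloop
 endfacet
 facet normal -0.607 0.054 -0.793
  outer loop
   vertex 3.3 3.7 0.6
   vertex 2.1 0.5 1.3
   vertex 0.2 2.6 2.9
  endloop
 endfacet
 facet normal 0.787 -0.398 -0.472
  outer loop
   vertex 3.3 3.7 0.6
   vertex 3.9 3.7 1.6
   vertex 2.1 0.5 1.3
  endloop
 endfacet
 facet normal -0.173 0.206 0.963
  outer loop
   vertex 2.7 3.3 3.2
   vertex 0.2 2.6 2.9
   vertex 3.7 1.8 3.7
  endloop
 endfacet
 facet normal 0.577 0.577 0.577
  outer loop
   vertex 2.7 3.3 3.2
   vertex 3.7 1.8 3.7
   vertex 3.9 3.7 1.6
  endloop
 endfacet
 facet normal -0.278 0.957 0.083
  outer loop
   vertex 2.7 3.3 3.2
   vertex 3.3 3.7 0.6
   vertex 0.2 2.6 2.9
  endloop
 endfacet
 facet normal -0.181 0.977 0.109
  outer loop
   vertex 2.7 3.3 3.2
   vertex 3.9 3.7 1.6
   vertex 3.3 3.7 0.6
  endloop
 endfacet
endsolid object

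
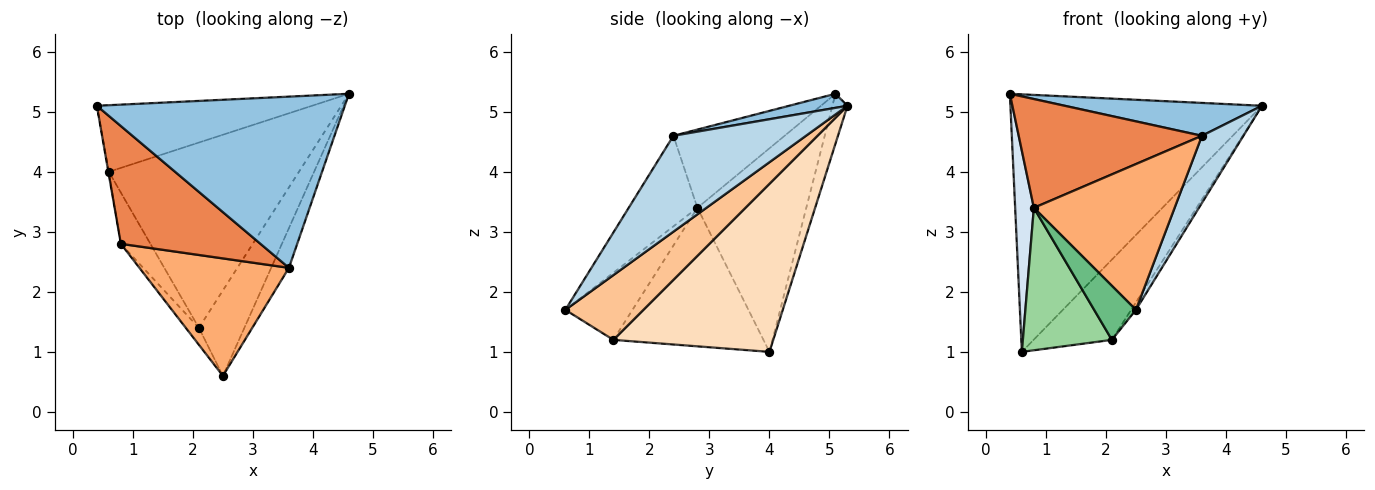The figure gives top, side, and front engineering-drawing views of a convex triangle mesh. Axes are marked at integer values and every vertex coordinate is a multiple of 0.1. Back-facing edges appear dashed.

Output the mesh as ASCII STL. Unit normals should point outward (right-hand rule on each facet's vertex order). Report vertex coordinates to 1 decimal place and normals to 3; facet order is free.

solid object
 facet normal -0.058 0.967 -0.250
  outer loop
   vertex 0.6 4.0 1.0
   vertex 0.4 5.1 5.3
   vertex 4.6 5.3 5.1
  endloop
 endfacet
 facet normal 0.056 -0.188 0.981
  outer loop
   vertex 3.6 2.4 4.6
   vertex 4.6 5.3 5.1
   vertex 0.4 5.1 5.3
  endloop
 endfacet
 facet normal 0.940 -0.294 -0.174
  outer loop
   vertex 3.6 2.4 4.6
   vertex 2.5 0.6 1.7
   vertex 4.6 5.3 5.1
  endloop
 endfacet
 facet normal -0.986 -0.169 -0.003
  outer loop
   vertex 0.8 2.8 3.4
   vertex 0.4 5.1 5.3
   vertex 0.6 4.0 1.0
  endloop
 endfacet
 facet normal -0.381 -0.627 0.679
  outer loop
   vertex 0.8 2.8 3.4
   vertex 3.6 2.4 4.6
   vertex 0.4 5.1 5.3
  endloop
 endfacet
 facet normal -0.355 -0.728 0.587
  outer loop
   vertex 0.8 2.8 3.4
   vertex 2.5 0.6 1.7
   vertex 3.6 2.4 4.6
  endloop
 endfacet
 facet normal 0.817 0.050 -0.574
  outer loop
   vertex 2.1 1.4 1.2
   vertex 4.6 5.3 5.1
   vertex 2.5 0.6 1.7
  endloop
 endfacet
 facet normal 0.630 0.309 -0.713
  outer loop
   vertex 2.1 1.4 1.2
   vertex 0.6 4.0 1.0
   vertex 4.6 5.3 5.1
  endloop
 endfacet
 facet normal -0.838 -0.521 -0.163
  outer loop
   vertex 2.1 1.4 1.2
   vertex 2.5 0.6 1.7
   vertex 0.8 2.8 3.4
  endloop
 endfacet
 facet normal -0.846 -0.502 -0.180
  outer loop
   vertex 2.1 1.4 1.2
   vertex 0.8 2.8 3.4
   vertex 0.6 4.0 1.0
  endloop
 endfacet
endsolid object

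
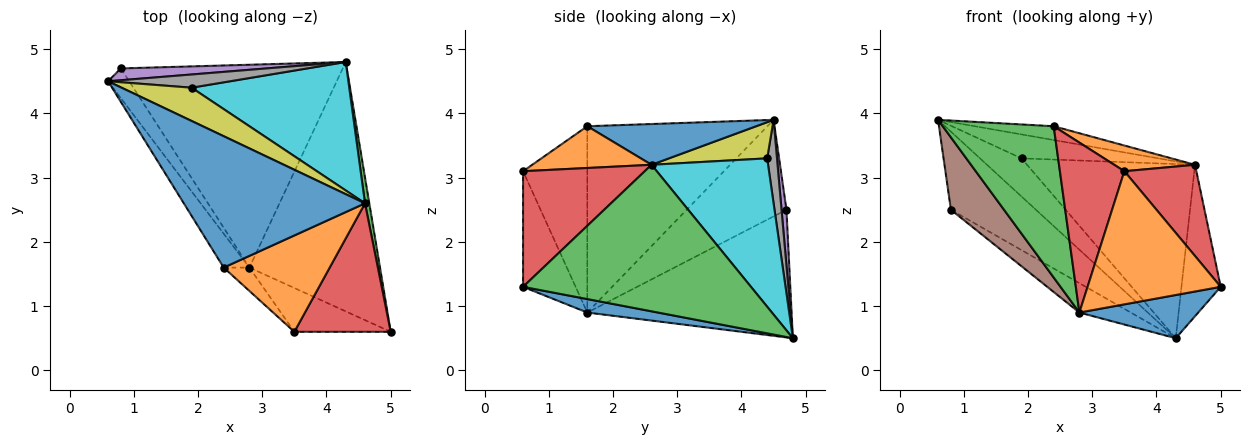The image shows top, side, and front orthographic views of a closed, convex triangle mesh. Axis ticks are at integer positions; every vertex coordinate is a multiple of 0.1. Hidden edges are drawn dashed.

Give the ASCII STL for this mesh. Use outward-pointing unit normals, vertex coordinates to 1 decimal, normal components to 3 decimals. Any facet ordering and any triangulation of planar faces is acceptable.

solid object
 facet normal 0.101 -0.170 -0.980
  outer loop
   vertex 2.8 1.6 0.9
   vertex 4.3 4.8 0.5
   vertex 5.0 0.6 1.3
  endloop
 endfacet
 facet normal -0.351 -0.889 -0.293
  outer loop
   vertex 2.8 1.6 0.9
   vertex 5.0 0.6 1.3
   vertex 3.5 0.6 3.1
  endloop
 endfacet
 facet normal 0.985 0.170 0.029
  outer loop
   vertex 4.6 2.6 3.2
   vertex 5.0 0.6 1.3
   vertex 4.3 4.8 0.5
  endloop
 endfacet
 facet normal 0.699 -0.414 0.583
  outer loop
   vertex 4.6 2.6 3.2
   vertex 3.5 0.6 3.1
   vertex 5.0 0.6 1.3
  endloop
 endfacet
 facet normal 0.057 0.987 0.149
  outer loop
   vertex 0.8 4.7 2.5
   vertex 0.6 4.5 3.9
   vertex 4.3 4.8 0.5
  endloop
 endfacet
 facet normal -0.867 -0.461 -0.190
  outer loop
   vertex 0.8 4.7 2.5
   vertex 2.8 1.6 0.9
   vertex 0.6 4.5 3.9
  endloop
 endfacet
 facet normal -0.495 0.125 -0.860
  outer loop
   vertex 0.8 4.7 2.5
   vertex 4.3 4.8 0.5
   vertex 2.8 1.6 0.9
  endloop
 endfacet
 facet normal 0.218 0.922 0.319
  outer loop
   vertex 1.9 4.4 3.3
   vertex 4.3 4.8 0.5
   vertex 0.6 4.5 3.9
  endloop
 endfacet
 facet normal 0.387 0.539 0.748
  outer loop
   vertex 1.9 4.4 3.3
   vertex 0.6 4.5 3.9
   vertex 4.6 2.6 3.2
  endloop
 endfacet
 facet normal 0.488 0.703 0.518
  outer loop
   vertex 1.9 4.4 3.3
   vertex 4.6 2.6 3.2
   vertex 4.3 4.8 0.5
  endloop
 endfacet
 facet normal 0.218 0.102 0.971
  outer loop
   vertex 2.4 1.6 3.8
   vertex 4.6 2.6 3.2
   vertex 0.6 4.5 3.9
  endloop
 endfacet
 facet normal 0.356 -0.241 0.903
  outer loop
   vertex 2.4 1.6 3.8
   vertex 3.5 0.6 3.1
   vertex 4.6 2.6 3.2
  endloop
 endfacet
 facet normal -0.846 -0.521 -0.117
  outer loop
   vertex 2.4 1.6 3.8
   vertex 0.6 4.5 3.9
   vertex 2.8 1.6 0.9
  endloop
 endfacet
 facet normal -0.703 -0.705 -0.097
  outer loop
   vertex 2.4 1.6 3.8
   vertex 2.8 1.6 0.9
   vertex 3.5 0.6 3.1
  endloop
 endfacet
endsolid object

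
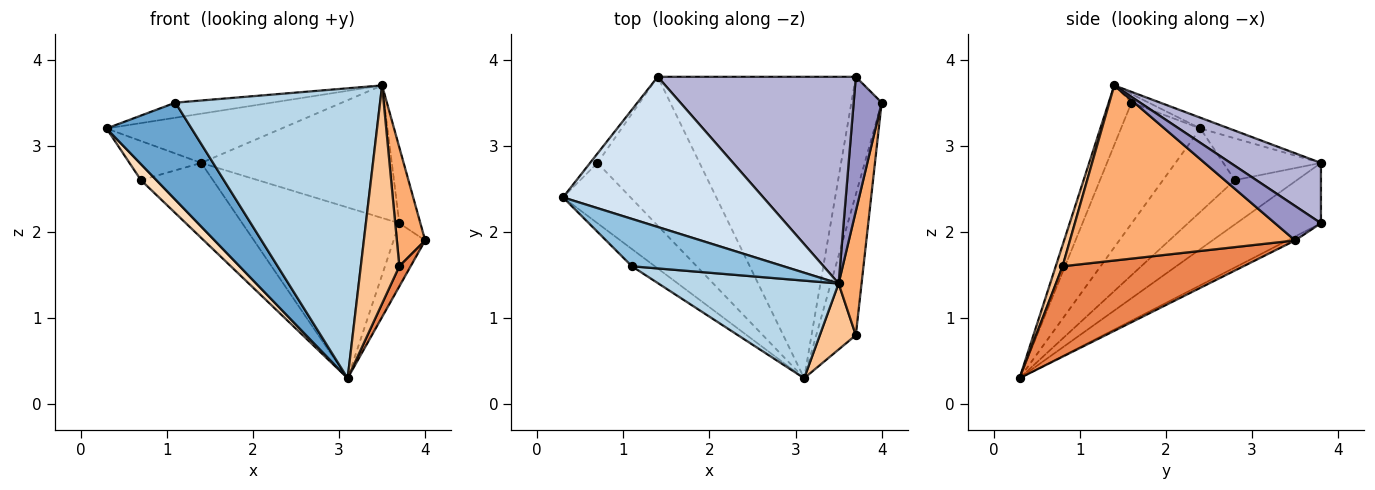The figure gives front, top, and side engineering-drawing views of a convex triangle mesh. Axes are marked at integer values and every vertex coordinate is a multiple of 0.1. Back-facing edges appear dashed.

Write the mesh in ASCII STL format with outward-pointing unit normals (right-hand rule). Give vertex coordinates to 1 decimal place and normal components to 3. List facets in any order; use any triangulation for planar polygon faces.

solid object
 facet normal -0.677 -0.725 -0.128
  outer loop
   vertex 1.1 1.6 3.5
   vertex 0.3 2.4 3.2
   vertex 3.1 0.3 0.3
  endloop
 endfacet
 facet normal -0.054 0.303 0.952
  outer loop
   vertex 1.1 1.6 3.5
   vertex 3.5 1.4 3.7
   vertex 0.3 2.4 3.2
  endloop
 endfacet
 facet normal -0.105 -0.943 0.317
  outer loop
   vertex 1.1 1.6 3.5
   vertex 3.1 0.3 0.3
   vertex 3.5 1.4 3.7
  endloop
 endfacet
 facet normal -0.051 0.311 0.949
  outer loop
   vertex 1.4 3.8 2.8
   vertex 0.3 2.4 3.2
   vertex 3.5 1.4 3.7
  endloop
 endfacet
 facet normal 0.915 -0.057 -0.400
  outer loop
   vertex 3.7 0.8 1.6
   vertex 3.1 0.3 0.3
   vertex 4.0 3.5 1.9
  endloop
 endfacet
 facet normal 0.984 -0.124 0.129
  outer loop
   vertex 3.7 0.8 1.6
   vertex 4.0 3.5 1.9
   vertex 3.5 1.4 3.7
  endloop
 endfacet
 facet normal 0.168 -0.944 0.286
  outer loop
   vertex 3.7 0.8 1.6
   vertex 3.5 1.4 3.7
   vertex 3.1 0.3 0.3
  endloop
 endfacet
 facet normal -0.766 -0.165 -0.621
  outer loop
   vertex 0.7 2.8 2.6
   vertex 3.1 0.3 0.3
   vertex 0.3 2.4 3.2
  endloop
 endfacet
 facet normal -0.798 0.586 -0.141
  outer loop
   vertex 0.7 2.8 2.6
   vertex 0.3 2.4 3.2
   vertex 1.4 3.8 2.8
  endloop
 endfacet
 facet normal -0.361 0.419 -0.833
  outer loop
   vertex 0.7 2.8 2.6
   vertex 1.4 3.8 2.8
   vertex 3.1 0.3 0.3
  endloop
 endfacet
 facet normal -0.114 0.470 -0.875
  outer loop
   vertex 3.7 3.8 2.1
   vertex 4.0 3.5 1.9
   vertex 3.1 0.3 0.3
  endloop
 endfacet
 facet normal -0.256 0.476 -0.841
  outer loop
   vertex 3.7 3.8 2.1
   vertex 3.1 0.3 0.3
   vertex 1.4 3.8 2.8
  endloop
 endfacet
 facet normal 0.731 0.335 0.594
  outer loop
   vertex 3.7 3.8 2.1
   vertex 3.5 1.4 3.7
   vertex 4.0 3.5 1.9
  endloop
 endfacet
 facet normal 0.248 0.523 0.815
  outer loop
   vertex 3.7 3.8 2.1
   vertex 1.4 3.8 2.8
   vertex 3.5 1.4 3.7
  endloop
 endfacet
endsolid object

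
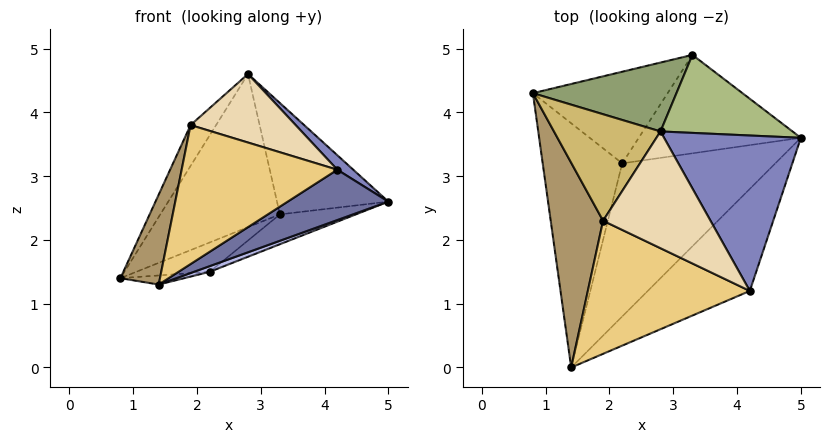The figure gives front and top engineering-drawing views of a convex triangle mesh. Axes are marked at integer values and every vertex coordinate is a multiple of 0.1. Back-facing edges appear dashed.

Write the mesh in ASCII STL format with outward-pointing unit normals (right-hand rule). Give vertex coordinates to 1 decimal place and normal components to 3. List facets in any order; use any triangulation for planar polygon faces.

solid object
 facet normal 0.608 -0.351 -0.712
  outer loop
   vertex 4.2 1.2 3.1
   vertex 1.4 0.0 1.3
   vertex 5.0 3.6 2.6
  endloop
 endfacet
 facet normal 0.669 -0.069 0.740
  outer loop
   vertex 4.2 1.2 3.1
   vertex 5.0 3.6 2.6
   vertex 2.8 3.7 4.6
  endloop
 endfacet
 facet normal 0.100 0.037 -0.994
  outer loop
   vertex 2.2 3.2 1.5
   vertex 1.4 0.0 1.3
   vertex 0.8 4.3 1.4
  endloop
 endfacet
 facet normal 0.370 -0.034 -0.929
  outer loop
   vertex 2.2 3.2 1.5
   vertex 5.0 3.6 2.6
   vertex 1.4 0.0 1.3
  endloop
 endfacet
 facet normal -0.358 0.852 0.383
  outer loop
   vertex 3.3 4.9 2.4
   vertex 0.8 4.3 1.4
   vertex 2.8 3.7 4.6
  endloop
 endfacet
 facet normal 0.488 0.715 0.501
  outer loop
   vertex 3.3 4.9 2.4
   vertex 2.8 3.7 4.6
   vertex 5.0 3.6 2.6
  endloop
 endfacet
 facet normal 0.294 0.292 -0.910
  outer loop
   vertex 3.3 4.9 2.4
   vertex 2.2 3.2 1.5
   vertex 0.8 4.3 1.4
  endloop
 endfacet
 facet normal 0.317 0.275 -0.908
  outer loop
   vertex 3.3 4.9 2.4
   vertex 5.0 3.6 2.6
   vertex 2.2 3.2 1.5
  endloop
 endfacet
 facet normal -0.939 -0.138 0.315
  outer loop
   vertex 1.9 2.3 3.8
   vertex 0.8 4.3 1.4
   vertex 1.4 0.0 1.3
  endloop
 endfacet
 facet normal -0.811 0.209 0.546
  outer loop
   vertex 1.9 2.3 3.8
   vertex 2.8 3.7 4.6
   vertex 0.8 4.3 1.4
  endloop
 endfacet
 facet normal -0.134 -0.716 0.685
  outer loop
   vertex 1.9 2.3 3.8
   vertex 1.4 0.0 1.3
   vertex 4.2 1.2 3.1
  endloop
 endfacet
 facet normal 0.020 -0.506 0.862
  outer loop
   vertex 1.9 2.3 3.8
   vertex 4.2 1.2 3.1
   vertex 2.8 3.7 4.6
  endloop
 endfacet
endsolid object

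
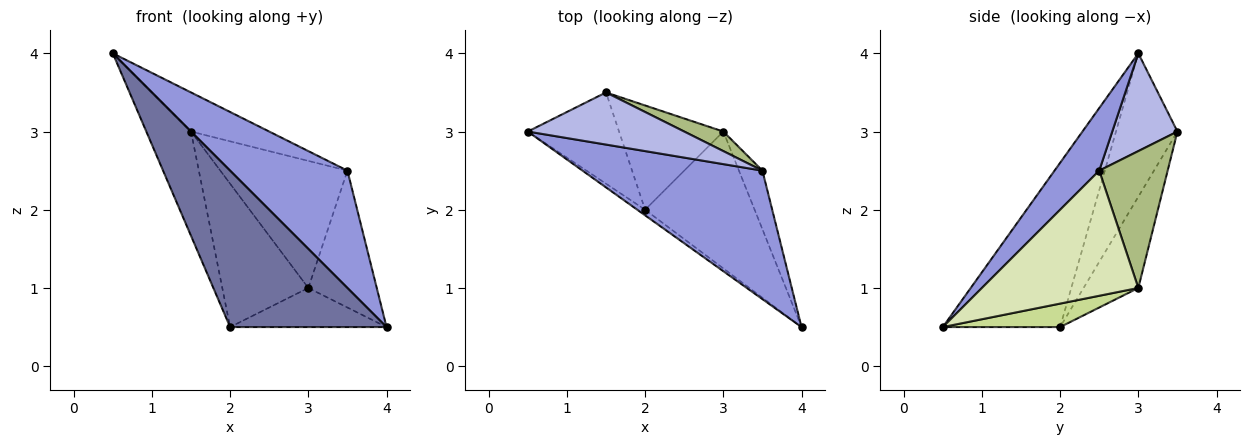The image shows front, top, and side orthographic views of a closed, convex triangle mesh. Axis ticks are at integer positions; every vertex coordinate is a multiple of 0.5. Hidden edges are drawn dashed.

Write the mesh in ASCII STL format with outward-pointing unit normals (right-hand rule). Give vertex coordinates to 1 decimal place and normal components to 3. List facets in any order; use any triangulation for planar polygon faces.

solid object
 facet normal -0.600 -0.800 -0.029
  outer loop
   vertex 2.0 2.0 0.5
   vertex 4.0 0.5 0.5
   vertex 0.5 3.0 4.0
  endloop
 endfacet
 facet normal -0.719 0.523 -0.458
  outer loop
   vertex 2.0 2.0 0.5
   vertex 0.5 3.0 4.0
   vertex 1.5 3.5 3.0
  endloop
 endfacet
 facet normal 0.249 -0.653 0.715
  outer loop
   vertex 3.5 2.5 2.5
   vertex 0.5 3.0 4.0
   vertex 4.0 0.5 0.5
  endloop
 endfacet
 facet normal 0.447 0.537 0.716
  outer loop
   vertex 3.5 2.5 2.5
   vertex 1.5 3.5 3.0
   vertex 0.5 3.0 4.0
  endloop
 endfacet
 facet normal -0.458 0.719 -0.523
  outer loop
   vertex 3.0 3.0 1.0
   vertex 2.0 2.0 0.5
   vertex 1.5 3.5 3.0
  endloop
 endfacet
 facet normal 0.470 0.873 0.134
  outer loop
   vertex 3.0 3.0 1.0
   vertex 1.5 3.5 3.0
   vertex 3.5 2.5 2.5
  endloop
 endfacet
 facet normal 0.202 0.269 -0.942
  outer loop
   vertex 3.0 3.0 1.0
   vertex 4.0 0.5 0.5
   vertex 2.0 2.0 0.5
  endloop
 endfacet
 facet normal 0.903 0.395 -0.169
  outer loop
   vertex 3.0 3.0 1.0
   vertex 3.5 2.5 2.5
   vertex 4.0 0.5 0.5
  endloop
 endfacet
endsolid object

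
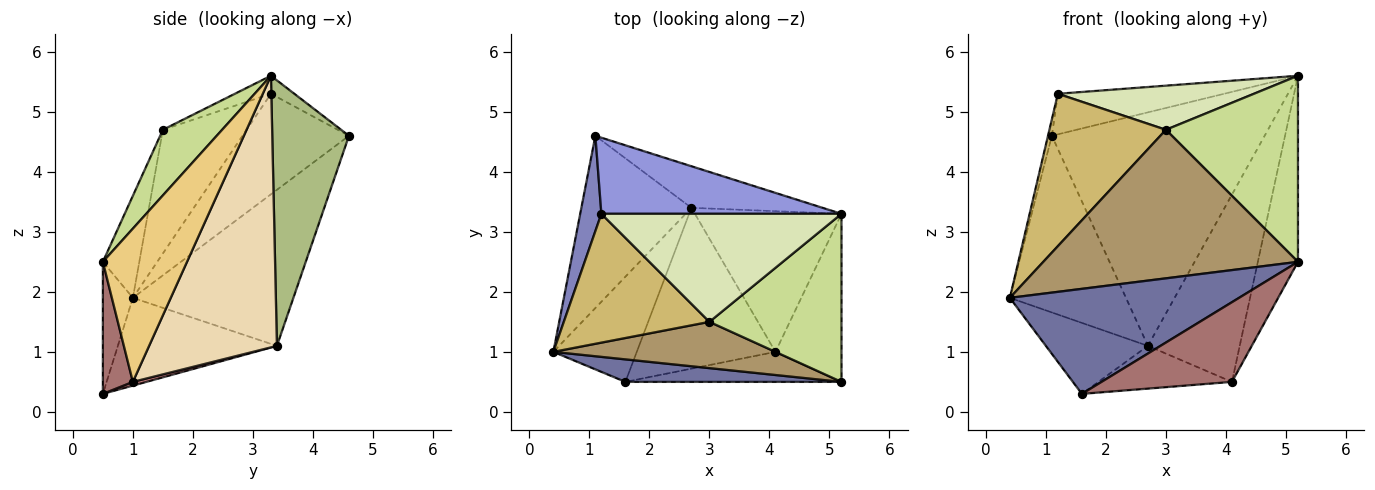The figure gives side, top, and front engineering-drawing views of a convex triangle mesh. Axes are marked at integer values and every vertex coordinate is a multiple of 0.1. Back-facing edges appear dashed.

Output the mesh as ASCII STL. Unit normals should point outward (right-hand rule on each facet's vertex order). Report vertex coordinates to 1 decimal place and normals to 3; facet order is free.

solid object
 facet normal -0.127 -0.970 0.208
  outer loop
   vertex 5.2 0.5 2.5
   vertex 0.4 1.0 1.9
   vertex 1.6 0.5 0.3
  endloop
 endfacet
 facet normal -0.978 0.036 0.206
  outer loop
   vertex 1.2 3.3 5.3
   vertex 1.1 4.6 4.6
   vertex 0.4 1.0 1.9
  endloop
 endfacet
 facet normal -0.066 0.469 0.881
  outer loop
   vertex 1.2 3.3 5.3
   vertex 5.2 3.3 5.6
   vertex 1.1 4.6 4.6
  endloop
 endfacet
 facet normal -0.704 0.509 -0.496
  outer loop
   vertex 2.7 3.4 1.1
   vertex 0.4 1.0 1.9
   vertex 1.1 4.6 4.6
  endloop
 endfacet
 facet normal -0.657 0.422 -0.625
  outer loop
   vertex 2.7 3.4 1.1
   vertex 1.6 0.5 0.3
   vertex 0.4 1.0 1.9
  endloop
 endfacet
 facet normal 0.334 0.928 -0.165
  outer loop
   vertex 2.7 3.4 1.1
   vertex 1.1 4.6 4.6
   vertex 5.2 3.3 5.6
  endloop
 endfacet
 facet normal 0.316 -0.704 0.636
  outer loop
   vertex 3.0 1.5 4.7
   vertex 5.2 0.5 2.5
   vertex 5.2 3.3 5.6
  endloop
 endfacet
 facet normal -0.069 -0.377 0.924
  outer loop
   vertex 3.0 1.5 4.7
   vertex 5.2 3.3 5.6
   vertex 1.2 3.3 5.3
  endloop
 endfacet
 facet normal -0.135 -0.946 0.295
  outer loop
   vertex 3.0 1.5 4.7
   vertex 0.4 1.0 1.9
   vertex 5.2 0.5 2.5
  endloop
 endfacet
 facet normal -0.481 -0.670 0.566
  outer loop
   vertex 3.0 1.5 4.7
   vertex 1.2 3.3 5.3
   vertex 0.4 1.0 1.9
  endloop
 endfacet
 facet normal 0.841 0.401 -0.362
  outer loop
   vertex 4.1 1.0 0.5
   vertex 5.2 3.3 5.6
   vertex 5.2 0.5 2.5
  endloop
 endfacet
 facet normal 0.744 0.534 -0.401
  outer loop
   vertex 4.1 1.0 0.5
   vertex 2.7 3.4 1.1
   vertex 5.2 3.3 5.6
  endloop
 endfacet
 facet normal 0.211 -0.915 -0.345
  outer loop
   vertex 4.1 1.0 0.5
   vertex 5.2 0.5 2.5
   vertex 1.6 0.5 0.3
  endloop
 endfacet
 facet normal 0.026 0.257 -0.966
  outer loop
   vertex 4.1 1.0 0.5
   vertex 1.6 0.5 0.3
   vertex 2.7 3.4 1.1
  endloop
 endfacet
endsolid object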